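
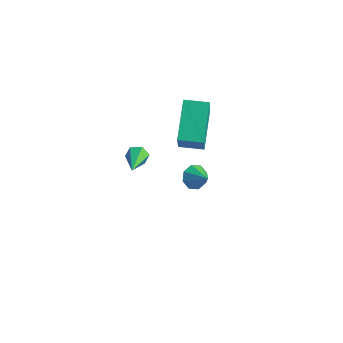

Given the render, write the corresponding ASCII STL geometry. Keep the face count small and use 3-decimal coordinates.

solid 
facet normal -0.853 -0.519 0.053
outer loop
vertex 1.29 2.417 3.822
vertex 0.668 3.28 2.247
vertex 2.154 0.874 2.635
endloop
endfacet
facet normal 0.327 -0.454 0.829
outer loop
vertex 3.152 1.48 2.573
vertex 1.29 2.417 3.822
vertex 2.154 0.874 2.635
endloop
endfacet
facet normal -0.853 -0.519 0.053
outer loop
vertex 2.154 0.874 2.635
vertex 0.668 3.28 2.247
vertex 1.532 1.736 1.06
endloop
endfacet
facet normal 0.406 -0.725 -0.557
outer loop
vertex 1.532 1.736 1.06
vertex 3.152 1.48 2.573
vertex 2.154 0.874 2.635
endloop
endfacet
facet normal -0.405 0.725 0.557
outer loop
vertex 1.29 2.417 3.822
vertex 1.666 3.886 2.185
vertex 0.668 3.28 2.247
endloop
endfacet
facet normal 0.328 -0.454 0.829
outer loop
vertex 2.288 3.024 3.76
vertex 1.29 2.417 3.822
vertex 3.152 1.48 2.573
endloop
endfacet
facet normal -0.406 0.725 0.557
outer loop
vertex 2.288 3.024 3.76
vertex 1.666 3.886 2.185
vertex 1.29 2.417 3.822
endloop
endfacet
facet normal -0.327 0.454 -0.829
outer loop
vertex 0.668 3.28 2.247
vertex 1.666 3.886 2.185
vertex 1.532 1.736 1.06
endloop
endfacet
facet normal 0.406 -0.724 -0.557
outer loop
vertex 2.53 2.343 0.998
vertex 3.152 1.48 2.573
vertex 1.532 1.736 1.06
endloop
endfacet
facet normal -0.328 0.454 -0.829
outer loop
vertex 1.532 1.736 1.06
vertex 1.666 3.886 2.185
vertex 2.53 2.343 0.998
endloop
endfacet
facet normal 0.854 0.518 -0.053
outer loop
vertex 2.53 2.343 0.998
vertex 2.288 3.024 3.76
vertex 3.152 1.48 2.573
endloop
endfacet
facet normal 0.853 0.519 -0.053
outer loop
vertex 1.666 3.886 2.185
vertex 2.288 3.024 3.76
vertex 2.53 2.343 0.998
endloop
endfacet
facet normal -0.486 0.804 -0.342
outer loop
vertex 1.228 -0.249 1.245
vertex 0.862 -0.303 1.638
vertex 1.303 -0.002 1.719
endloop
endfacet
facet normal 0.959 0.160 -0.235
outer loop
vertex 1.228 -0.249 1.245
vertex 1.303 -0.002 1.719
vertex 1.718 -1.717 2.242
endloop
endfacet
facet normal -0.486 0.804 -0.344
outer loop
vertex 1.303 -0.002 1.719
vertex 0.862 -0.303 1.638
vertex 0.937 -0.055 2.112
endloop
endfacet
facet normal 0.658 0.361 0.661
outer loop
vertex 1.303 -0.002 1.719
vertex 0.937 -0.055 2.112
vertex 1.718 -1.717 2.242
endloop
endfacet
facet normal -0.486 0.804 -0.344
outer loop
vertex 0.937 -0.055 2.112
vertex 0.862 -0.303 1.638
vertex 0.496 -0.356 2.031
endloop
endfacet
facet normal -0.177 -0.006 0.984
outer loop
vertex 0.937 -0.055 2.112
vertex 0.496 -0.356 2.031
vertex 1.718 -1.717 2.242
endloop
endfacet
facet normal -0.486 0.804 -0.344
outer loop
vertex 0.496 -0.356 2.031
vertex 0.862 -0.303 1.638
vertex 0.421 -0.604 1.557
endloop
endfacet
facet normal -0.709 -0.573 0.412
outer loop
vertex 0.496 -0.356 2.031
vertex 0.421 -0.604 1.557
vertex 1.718 -1.717 2.242
endloop
endfacet
facet normal -0.486 0.804 -0.344
outer loop
vertex 0.421 -0.604 1.557
vertex 0.862 -0.303 1.638
vertex 0.787 -0.551 1.164
endloop
endfacet
facet normal -0.408 -0.774 -0.484
outer loop
vertex 0.421 -0.604 1.557
vertex 0.787 -0.551 1.164
vertex 1.718 -1.717 2.242
endloop
endfacet
facet normal -0.487 0.803 -0.343
outer loop
vertex 0.787 -0.551 1.164
vertex 0.862 -0.303 1.638
vertex 1.228 -0.249 1.245
endloop
endfacet
facet normal 0.427 -0.406 -0.808
outer loop
vertex 0.787 -0.551 1.164
vertex 1.228 -0.249 1.245
vertex 1.718 -1.717 2.242
endloop
endfacet
facet normal -0.801 0.182 -0.570
outer loop
vertex 1.434 3.399 -3.623
vertex 1.077 3.583 -3.062
vertex 1.476 3.915 -3.517
endloop
endfacet
facet normal 0.910 0.011 -0.414
outer loop
vertex 1.434 3.399 -3.623
vertex 1.476 3.915 -3.517
vertex 1.983 3.377 -2.418
endloop
endfacet
facet normal -0.801 0.183 -0.570
outer loop
vertex 1.476 3.915 -3.517
vertex 1.077 3.583 -3.062
vertex 1.284 4.236 -3.144
endloop
endfacet
facet normal 0.807 0.584 -0.087
outer loop
vertex 1.476 3.915 -3.517
vertex 1.284 4.236 -3.144
vertex 1.983 3.377 -2.418
endloop
endfacet
facet normal -0.802 0.183 -0.569
outer loop
vertex 1.284 4.236 -3.144
vertex 1.077 3.583 -3.062
vertex 0.971 4.175 -2.723
endloop
endfacet
facet normal 0.463 0.761 0.455
outer loop
vertex 1.284 4.236 -3.144
vertex 0.971 4.175 -2.723
vertex 1.983 3.377 -2.418
endloop
endfacet
facet normal -0.802 0.182 -0.569
outer loop
vertex 0.971 4.175 -2.723
vertex 1.077 3.583 -3.062
vertex 0.72 3.767 -2.5
endloop
endfacet
facet normal 0.078 0.441 0.894
outer loop
vertex 0.971 4.175 -2.723
vertex 0.72 3.767 -2.5
vertex 1.983 3.377 -2.418
endloop
endfacet
facet normal -0.802 0.182 -0.569
outer loop
vertex 0.72 3.767 -2.5
vertex 1.077 3.583 -3.062
vertex 0.678 3.251 -2.606
endloop
endfacet
facet normal -0.122 -0.190 0.974
outer loop
vertex 0.72 3.767 -2.5
vertex 0.678 3.251 -2.606
vertex 1.983 3.377 -2.418
endloop
endfacet
facet normal -0.802 0.182 -0.569
outer loop
vertex 0.678 3.251 -2.606
vertex 1.077 3.583 -3.062
vertex 0.87 2.93 -2.979
endloop
endfacet
facet normal -0.019 -0.763 0.646
outer loop
vertex 0.678 3.251 -2.606
vertex 0.87 2.93 -2.979
vertex 1.983 3.377 -2.418
endloop
endfacet
facet normal -0.802 0.182 -0.570
outer loop
vertex 0.87 2.93 -2.979
vertex 1.077 3.583 -3.062
vertex 1.183 2.991 -3.4
endloop
endfacet
facet normal 0.325 -0.940 0.105
outer loop
vertex 0.87 2.93 -2.979
vertex 1.183 2.991 -3.4
vertex 1.983 3.377 -2.418
endloop
endfacet
facet normal -0.802 0.182 -0.570
outer loop
vertex 1.183 2.991 -3.4
vertex 1.077 3.583 -3.062
vertex 1.434 3.399 -3.623
endloop
endfacet
facet normal 0.710 -0.620 -0.335
outer loop
vertex 1.183 2.991 -3.4
vertex 1.434 3.399 -3.623
vertex 1.983 3.377 -2.418
endloop
endfacet

endsolid


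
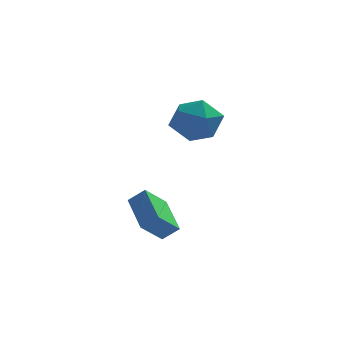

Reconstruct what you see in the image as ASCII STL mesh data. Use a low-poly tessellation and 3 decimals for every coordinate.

solid 
facet normal -0.534 -0.541 0.649
outer loop
vertex 2.019 -4.439 -3.017
vertex 1.361 -2.909 -2.283
vertex 1.385 -4.455 -3.552
endloop
endfacet
facet normal 0.362 -0.841 -0.403
outer loop
vertex 2.079 -3.751 -4.397
vertex 2.019 -4.439 -3.017
vertex 1.385 -4.455 -3.552
endloop
endfacet
facet normal -0.534 -0.541 0.649
outer loop
vertex 1.385 -4.455 -3.552
vertex 1.361 -2.909 -2.283
vertex 0.727 -2.925 -2.818
endloop
endfacet
facet normal -0.765 -0.020 -0.644
outer loop
vertex 0.727 -2.925 -2.818
vertex 2.079 -3.751 -4.397
vertex 1.385 -4.455 -3.552
endloop
endfacet
facet normal 0.765 0.020 0.644
outer loop
vertex 2.019 -4.439 -3.017
vertex 2.055 -2.205 -3.128
vertex 1.361 -2.909 -2.283
endloop
endfacet
facet normal 0.362 -0.841 -0.403
outer loop
vertex 2.713 -3.735 -3.862
vertex 2.019 -4.439 -3.017
vertex 2.079 -3.751 -4.397
endloop
endfacet
facet normal 0.765 0.020 0.644
outer loop
vertex 2.713 -3.735 -3.862
vertex 2.055 -2.205 -3.128
vertex 2.019 -4.439 -3.017
endloop
endfacet
facet normal -0.362 0.841 0.403
outer loop
vertex 1.361 -2.909 -2.283
vertex 2.055 -2.205 -3.128
vertex 0.727 -2.925 -2.818
endloop
endfacet
facet normal -0.765 -0.020 -0.644
outer loop
vertex 1.421 -2.221 -3.663
vertex 2.079 -3.751 -4.397
vertex 0.727 -2.925 -2.818
endloop
endfacet
facet normal -0.362 0.841 0.403
outer loop
vertex 0.727 -2.925 -2.818
vertex 2.055 -2.205 -3.128
vertex 1.421 -2.221 -3.663
endloop
endfacet
facet normal 0.534 0.541 -0.649
outer loop
vertex 1.421 -2.221 -3.663
vertex 2.713 -3.735 -3.862
vertex 2.079 -3.751 -4.397
endloop
endfacet
facet normal 0.534 0.541 -0.649
outer loop
vertex 2.055 -2.205 -3.128
vertex 2.713 -3.735 -3.862
vertex 1.421 -2.221 -3.663
endloop
endfacet
facet normal -0.782 -0.624 0.000
outer loop
vertex 1.812 0.747 -0.217
vertex 2.521 -0.142 -0.36
vertex 2.244 0.206 0.697
endloop
endfacet
facet normal -0.914 -0.048 0.403
outer loop
vertex 1.812 0.747 -0.217
vertex 2.244 0.206 0.697
vertex 2.179 1.35 0.687
endloop
endfacet
facet normal -0.848 0.530 -0.009
outer loop
vertex 1.812 0.747 -0.217
vertex 2.179 1.35 0.687
vertex 2.415 1.709 -0.376
endloop
endfacet
facet normal -0.675 0.313 -0.668
outer loop
vertex 1.812 0.747 -0.217
vertex 2.415 1.709 -0.376
vertex 2.627 0.787 -1.022
endloop
endfacet
facet normal -0.634 -0.399 -0.662
outer loop
vertex 1.812 0.747 -0.217
vertex 2.627 0.787 -1.022
vertex 2.521 -0.142 -0.36
endloop
endfacet
facet normal -0.413 -0.016 0.911
outer loop
vertex 2.179 1.35 0.687
vertex 2.244 0.206 0.697
vertex 3.113 0.833 1.102
endloop
endfacet
facet normal -0.200 -0.945 0.259
outer loop
vertex 2.244 0.206 0.697
vertex 2.521 -0.142 -0.36
vertex 3.325 -0.089 0.456
endloop
endfacet
facet normal 0.038 -0.583 -0.812
outer loop
vertex 2.521 -0.142 -0.36
vertex 2.627 0.787 -1.022
vertex 3.561 0.27 -0.607
endloop
endfacet
facet normal -0.028 0.569 -0.822
outer loop
vertex 2.627 0.787 -1.022
vertex 2.415 1.709 -0.376
vertex 3.496 1.414 -0.617
endloop
endfacet
facet normal -0.307 0.920 0.243
outer loop
vertex 2.415 1.709 -0.376
vertex 2.179 1.35 0.687
vertex 3.219 1.762 0.44
endloop
endfacet
facet normal 0.675 -0.313 0.668
outer loop
vertex 3.928 0.873 0.297
vertex 3.113 0.833 1.102
vertex 3.325 -0.089 0.456
endloop
endfacet
facet normal 0.848 -0.530 0.009
outer loop
vertex 3.928 0.873 0.297
vertex 3.325 -0.089 0.456
vertex 3.561 0.27 -0.607
endloop
endfacet
facet normal 0.914 0.048 -0.403
outer loop
vertex 3.928 0.873 0.297
vertex 3.561 0.27 -0.607
vertex 3.496 1.414 -0.617
endloop
endfacet
facet normal 0.782 0.624 -0.000
outer loop
vertex 3.928 0.873 0.297
vertex 3.496 1.414 -0.617
vertex 3.219 1.762 0.44
endloop
endfacet
facet normal 0.634 0.399 0.662
outer loop
vertex 3.928 0.873 0.297
vertex 3.219 1.762 0.44
vertex 3.113 0.833 1.102
endloop
endfacet
facet normal 0.028 -0.569 0.822
outer loop
vertex 3.325 -0.089 0.456
vertex 3.113 0.833 1.102
vertex 2.244 0.206 0.697
endloop
endfacet
facet normal 0.307 -0.920 -0.243
outer loop
vertex 3.561 0.27 -0.607
vertex 3.325 -0.089 0.456
vertex 2.521 -0.142 -0.36
endloop
endfacet
facet normal 0.413 0.016 -0.911
outer loop
vertex 3.496 1.414 -0.617
vertex 3.561 0.27 -0.607
vertex 2.627 0.787 -1.022
endloop
endfacet
facet normal 0.200 0.945 -0.259
outer loop
vertex 3.219 1.762 0.44
vertex 3.496 1.414 -0.617
vertex 2.415 1.709 -0.376
endloop
endfacet
facet normal -0.038 0.583 0.812
outer loop
vertex 3.113 0.833 1.102
vertex 3.219 1.762 0.44
vertex 2.179 1.35 0.687
endloop
endfacet

endsolid


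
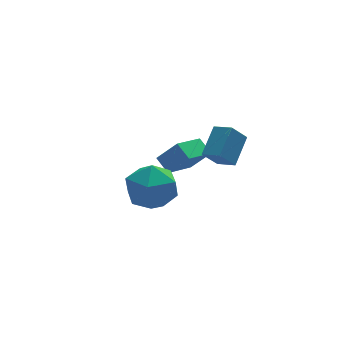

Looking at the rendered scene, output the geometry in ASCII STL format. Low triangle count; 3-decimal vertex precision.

solid 
facet normal -0.511 0.790 -0.339
outer loop
vertex -0.865 0.447 0.313
vertex -0.105 1.259 1.06
vertex -0.239 0.536 -0.422
endloop
endfacet
facet normal -0.567 -0.607 -0.557
outer loop
vertex 0.185 -0.119 -0.14
vertex -0.865 0.447 0.313
vertex -0.239 0.536 -0.422
endloop
endfacet
facet normal -0.511 0.790 -0.339
outer loop
vertex -0.239 0.536 -0.422
vertex -0.105 1.259 1.06
vertex 0.522 1.349 0.325
endloop
endfacet
facet normal 0.646 0.092 -0.758
outer loop
vertex 0.522 1.349 0.325
vertex 0.185 -0.119 -0.14
vertex -0.239 0.536 -0.422
endloop
endfacet
facet normal -0.646 -0.092 0.758
outer loop
vertex -0.865 0.447 0.313
vertex 0.319 0.604 1.342
vertex -0.105 1.259 1.06
endloop
endfacet
facet normal -0.567 -0.606 -0.558
outer loop
vertex -0.442 -0.209 0.595
vertex -0.865 0.447 0.313
vertex 0.185 -0.119 -0.14
endloop
endfacet
facet normal -0.646 -0.091 0.758
outer loop
vertex -0.442 -0.209 0.595
vertex 0.319 0.604 1.342
vertex -0.865 0.447 0.313
endloop
endfacet
facet normal 0.567 0.607 0.558
outer loop
vertex -0.105 1.259 1.06
vertex 0.319 0.604 1.342
vertex 0.522 1.349 0.325
endloop
endfacet
facet normal 0.647 0.091 -0.757
outer loop
vertex 0.945 0.693 0.607
vertex 0.185 -0.119 -0.14
vertex 0.522 1.349 0.325
endloop
endfacet
facet normal 0.568 0.606 0.557
outer loop
vertex 0.522 1.349 0.325
vertex 0.319 0.604 1.342
vertex 0.945 0.693 0.607
endloop
endfacet
facet normal 0.511 -0.790 0.339
outer loop
vertex 0.945 0.693 0.607
vertex -0.442 -0.209 0.595
vertex 0.185 -0.119 -0.14
endloop
endfacet
facet normal 0.511 -0.790 0.339
outer loop
vertex 0.319 0.604 1.342
vertex -0.442 -0.209 0.595
vertex 0.945 0.693 0.607
endloop
endfacet
facet normal -0.350 0.573 0.741
outer loop
vertex -3.249 0.179 0.387
vertex -4.026 -0.536 0.573
vertex -3.087 -0.621 1.082
endloop
endfacet
facet normal 0.354 0.653 0.669
outer loop
vertex -3.249 0.179 0.387
vertex -3.087 -0.621 1.082
vertex -2.311 -0.34 0.397
endloop
endfacet
facet normal 0.484 0.875 0.003
outer loop
vertex -3.249 0.179 0.387
vertex -2.311 -0.34 0.397
vertex -2.771 -0.082 -0.537
endloop
endfacet
facet normal -0.141 0.931 -0.336
outer loop
vertex -3.249 0.179 0.387
vertex -2.771 -0.082 -0.537
vertex -3.831 -0.203 -0.428
endloop
endfacet
facet normal -0.657 0.745 0.120
outer loop
vertex -3.249 0.179 0.387
vertex -3.831 -0.203 -0.428
vertex -4.026 -0.536 0.573
endloop
endfacet
facet normal 0.659 0.013 0.752
outer loop
vertex -2.311 -0.34 0.397
vertex -3.087 -0.621 1.082
vertex -2.509 -1.377 0.588
endloop
endfacet
facet normal -0.481 -0.117 0.869
outer loop
vertex -3.087 -0.621 1.082
vertex -4.026 -0.536 0.573
vertex -3.569 -1.498 0.697
endloop
endfacet
facet normal -0.977 0.161 -0.137
outer loop
vertex -4.026 -0.536 0.573
vertex -3.831 -0.203 -0.428
vertex -4.029 -1.24 -0.237
endloop
endfacet
facet normal -0.143 0.463 -0.875
outer loop
vertex -3.831 -0.203 -0.428
vertex -2.771 -0.082 -0.537
vertex -3.253 -0.959 -0.922
endloop
endfacet
facet normal 0.870 0.371 -0.326
outer loop
vertex -2.771 -0.082 -0.537
vertex -2.311 -0.34 0.397
vertex -2.314 -1.044 -0.413
endloop
endfacet
facet normal 0.141 -0.931 0.336
outer loop
vertex -3.091 -1.759 -0.227
vertex -2.509 -1.377 0.588
vertex -3.569 -1.498 0.697
endloop
endfacet
facet normal -0.484 -0.875 -0.003
outer loop
vertex -3.091 -1.759 -0.227
vertex -3.569 -1.498 0.697
vertex -4.029 -1.24 -0.237
endloop
endfacet
facet normal -0.354 -0.653 -0.669
outer loop
vertex -3.091 -1.759 -0.227
vertex -4.029 -1.24 -0.237
vertex -3.253 -0.959 -0.922
endloop
endfacet
facet normal 0.350 -0.573 -0.741
outer loop
vertex -3.091 -1.759 -0.227
vertex -3.253 -0.959 -0.922
vertex -2.314 -1.044 -0.413
endloop
endfacet
facet normal 0.657 -0.745 -0.120
outer loop
vertex -3.091 -1.759 -0.227
vertex -2.314 -1.044 -0.413
vertex -2.509 -1.377 0.588
endloop
endfacet
facet normal 0.143 -0.463 0.875
outer loop
vertex -3.569 -1.498 0.697
vertex -2.509 -1.377 0.588
vertex -3.087 -0.621 1.082
endloop
endfacet
facet normal -0.870 -0.371 0.326
outer loop
vertex -4.029 -1.24 -0.237
vertex -3.569 -1.498 0.697
vertex -4.026 -0.536 0.573
endloop
endfacet
facet normal -0.659 -0.013 -0.752
outer loop
vertex -3.253 -0.959 -0.922
vertex -4.029 -1.24 -0.237
vertex -3.831 -0.203 -0.428
endloop
endfacet
facet normal 0.481 0.117 -0.869
outer loop
vertex -2.314 -1.044 -0.413
vertex -3.253 -0.959 -0.922
vertex -2.771 -0.082 -0.537
endloop
endfacet
facet normal 0.977 -0.161 0.137
outer loop
vertex -2.509 -1.377 0.588
vertex -2.314 -1.044 -0.413
vertex -2.311 -0.34 0.397
endloop
endfacet
facet normal -0.777 -0.514 0.365
outer loop
vertex -0.612 2.416 -1.391
vertex -0.833 3.061 -0.953
vertex -1.288 2.798 -2.293
endloop
endfacet
facet normal 0.272 -0.796 -0.541
outer loop
vertex -0.107 3.579 -2.847
vertex -0.612 2.416 -1.391
vertex -1.288 2.798 -2.293
endloop
endfacet
facet normal -0.776 -0.514 0.365
outer loop
vertex -1.288 2.798 -2.293
vertex -0.833 3.061 -0.953
vertex -1.509 3.442 -1.855
endloop
endfacet
facet normal -0.568 0.321 -0.758
outer loop
vertex -1.509 3.442 -1.855
vertex -0.107 3.579 -2.847
vertex -1.288 2.798 -2.293
endloop
endfacet
facet normal 0.568 -0.320 0.758
outer loop
vertex -0.612 2.416 -1.391
vertex 0.348 3.842 -1.507
vertex -0.833 3.061 -0.953
endloop
endfacet
facet normal 0.273 -0.796 -0.541
outer loop
vertex 0.569 3.198 -1.945
vertex -0.612 2.416 -1.391
vertex -0.107 3.579 -2.847
endloop
endfacet
facet normal 0.568 -0.321 0.758
outer loop
vertex 0.569 3.198 -1.945
vertex 0.348 3.842 -1.507
vertex -0.612 2.416 -1.391
endloop
endfacet
facet normal -0.273 0.796 0.541
outer loop
vertex -0.833 3.061 -0.953
vertex 0.348 3.842 -1.507
vertex -1.509 3.442 -1.855
endloop
endfacet
facet normal -0.568 0.320 -0.758
outer loop
vertex -0.328 4.224 -2.409
vertex -0.107 3.579 -2.847
vertex -1.509 3.442 -1.855
endloop
endfacet
facet normal -0.273 0.795 0.541
outer loop
vertex -1.509 3.442 -1.855
vertex 0.348 3.842 -1.507
vertex -0.328 4.224 -2.409
endloop
endfacet
facet normal 0.776 0.514 -0.365
outer loop
vertex -0.328 4.224 -2.409
vertex 0.569 3.198 -1.945
vertex -0.107 3.579 -2.847
endloop
endfacet
facet normal 0.777 0.514 -0.364
outer loop
vertex 0.348 3.842 -1.507
vertex 0.569 3.198 -1.945
vertex -0.328 4.224 -2.409
endloop
endfacet

endsolid


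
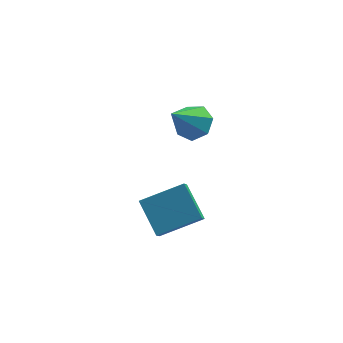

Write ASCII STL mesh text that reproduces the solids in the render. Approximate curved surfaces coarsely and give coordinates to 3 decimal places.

solid 
facet normal -0.914 -0.159 -0.374
outer loop
vertex -5.229 -2.382 -2.378
vertex -5.077 -1.855 -2.974
vertex -4.563 -3.755 -3.423
endloop
endfacet
facet normal -0.188 -0.651 0.736
outer loop
vertex -2.663 -3.425 -2.646
vertex -5.229 -2.382 -2.378
vertex -4.563 -3.755 -3.423
endloop
endfacet
facet normal -0.914 -0.159 -0.374
outer loop
vertex -4.563 -3.755 -3.423
vertex -5.077 -1.855 -2.974
vertex -4.411 -3.228 -4.019
endloop
endfacet
facet normal 0.360 -0.743 -0.565
outer loop
vertex -4.411 -3.228 -4.019
vertex -2.663 -3.425 -2.646
vertex -4.563 -3.755 -3.423
endloop
endfacet
facet normal -0.360 0.743 0.565
outer loop
vertex -5.229 -2.382 -2.378
vertex -3.177 -1.525 -2.197
vertex -5.077 -1.855 -2.974
endloop
endfacet
facet normal -0.188 -0.651 0.736
outer loop
vertex -3.329 -2.052 -1.601
vertex -5.229 -2.382 -2.378
vertex -2.663 -3.425 -2.646
endloop
endfacet
facet normal -0.360 0.743 0.565
outer loop
vertex -3.329 -2.052 -1.601
vertex -3.177 -1.525 -2.197
vertex -5.229 -2.382 -2.378
endloop
endfacet
facet normal 0.188 0.651 -0.736
outer loop
vertex -5.077 -1.855 -2.974
vertex -3.177 -1.525 -2.197
vertex -4.411 -3.228 -4.019
endloop
endfacet
facet normal 0.360 -0.743 -0.565
outer loop
vertex -2.511 -2.898 -3.242
vertex -2.663 -3.425 -2.646
vertex -4.411 -3.228 -4.019
endloop
endfacet
facet normal 0.188 0.651 -0.736
outer loop
vertex -4.411 -3.228 -4.019
vertex -3.177 -1.525 -2.197
vertex -2.511 -2.898 -3.242
endloop
endfacet
facet normal 0.914 0.159 0.374
outer loop
vertex -2.511 -2.898 -3.242
vertex -3.329 -2.052 -1.601
vertex -2.663 -3.425 -2.646
endloop
endfacet
facet normal 0.914 0.159 0.374
outer loop
vertex -3.177 -1.525 -2.197
vertex -3.329 -2.052 -1.601
vertex -2.511 -2.898 -3.242
endloop
endfacet
facet normal 0.496 0.452 -0.741
outer loop
vertex -2.419 -0.443 2.071
vertex -2.866 -0.95 1.463
vertex -3.097 -0.139 1.803
endloop
endfacet
facet normal -0.067 0.572 0.818
outer loop
vertex -2.419 -0.443 2.071
vertex -3.097 -0.139 1.803
vertex -3.854 -1.85 2.937
endloop
endfacet
facet normal 0.497 0.452 -0.741
outer loop
vertex -3.097 -0.139 1.803
vertex -2.866 -0.95 1.463
vertex -3.601 -0.446 1.278
endloop
endfacet
facet normal -0.733 0.570 0.371
outer loop
vertex -3.097 -0.139 1.803
vertex -3.601 -0.446 1.278
vertex -3.854 -1.85 2.937
endloop
endfacet
facet normal 0.497 0.452 -0.741
outer loop
vertex -3.601 -0.446 1.278
vertex -2.866 -0.95 1.463
vertex -3.551 -1.133 0.892
endloop
endfacet
facet normal -0.990 0.009 -0.144
outer loop
vertex -3.601 -0.446 1.278
vertex -3.551 -1.133 0.892
vertex -3.854 -1.85 2.937
endloop
endfacet
facet normal 0.497 0.452 -0.741
outer loop
vertex -3.551 -1.133 0.892
vertex -2.866 -0.95 1.463
vertex -2.986 -1.682 0.936
endloop
endfacet
facet normal -0.643 -0.688 -0.337
outer loop
vertex -3.551 -1.133 0.892
vertex -2.986 -1.682 0.936
vertex -3.854 -1.85 2.937
endloop
endfacet
facet normal 0.496 0.452 -0.741
outer loop
vertex -2.986 -1.682 0.936
vertex -2.866 -0.95 1.463
vertex -2.33 -1.681 1.376
endloop
endfacet
facet normal 0.045 -0.997 -0.064
outer loop
vertex -2.986 -1.682 0.936
vertex -2.33 -1.681 1.376
vertex -3.854 -1.85 2.937
endloop
endfacet
facet normal 0.496 0.452 -0.741
outer loop
vertex -2.33 -1.681 1.376
vertex -2.866 -0.95 1.463
vertex -2.078 -1.129 1.881
endloop
endfacet
facet normal 0.557 -0.684 0.470
outer loop
vertex -2.33 -1.681 1.376
vertex -2.078 -1.129 1.881
vertex -3.854 -1.85 2.937
endloop
endfacet
facet normal 0.496 0.452 -0.741
outer loop
vertex -2.078 -1.129 1.881
vertex -2.866 -0.95 1.463
vertex -2.419 -0.443 2.071
endloop
endfacet
facet normal 0.507 0.013 0.862
outer loop
vertex -2.078 -1.129 1.881
vertex -2.419 -0.443 2.071
vertex -3.854 -1.85 2.937
endloop
endfacet

endsolid


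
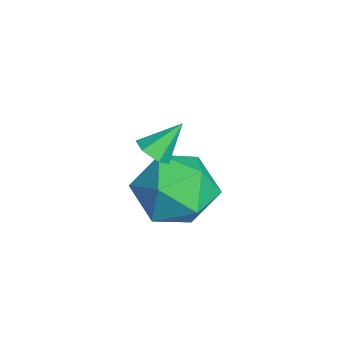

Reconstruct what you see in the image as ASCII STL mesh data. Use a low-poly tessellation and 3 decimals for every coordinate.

solid 
facet normal 0.208 -0.655 -0.726
outer loop
vertex 3.599 -0.952 2.176
vertex 3.306 -0.687 1.853
vertex 3.803 -0.577 1.896
endloop
endfacet
facet normal 0.755 0.076 0.652
outer loop
vertex 3.599 -0.952 2.176
vertex 3.803 -0.577 1.896
vertex 3.074 0.047 2.667
endloop
endfacet
facet normal 0.208 -0.655 -0.726
outer loop
vertex 3.803 -0.577 1.896
vertex 3.306 -0.687 1.853
vertex 3.51 -0.312 1.573
endloop
endfacet
facet normal 0.660 0.751 0.017
outer loop
vertex 3.803 -0.577 1.896
vertex 3.51 -0.312 1.573
vertex 3.074 0.047 2.667
endloop
endfacet
facet normal 0.208 -0.655 -0.726
outer loop
vertex 3.51 -0.312 1.573
vertex 3.306 -0.687 1.853
vertex 3.014 -0.422 1.53
endloop
endfacet
facet normal -0.171 0.914 -0.368
outer loop
vertex 3.51 -0.312 1.573
vertex 3.014 -0.422 1.53
vertex 3.074 0.047 2.667
endloop
endfacet
facet normal 0.207 -0.656 -0.726
outer loop
vertex 3.014 -0.422 1.53
vertex 3.306 -0.687 1.853
vertex 2.81 -0.796 1.81
endloop
endfacet
facet normal -0.906 0.405 -0.119
outer loop
vertex 3.014 -0.422 1.53
vertex 2.81 -0.796 1.81
vertex 3.074 0.047 2.667
endloop
endfacet
facet normal 0.207 -0.655 -0.727
outer loop
vertex 2.81 -0.796 1.81
vertex 3.306 -0.687 1.853
vertex 3.103 -1.062 2.133
endloop
endfacet
facet normal -0.813 -0.270 0.516
outer loop
vertex 2.81 -0.796 1.81
vertex 3.103 -1.062 2.133
vertex 3.074 0.047 2.667
endloop
endfacet
facet normal 0.208 -0.655 -0.726
outer loop
vertex 3.103 -1.062 2.133
vertex 3.306 -0.687 1.853
vertex 3.599 -0.952 2.176
endloop
endfacet
facet normal 0.018 -0.433 0.901
outer loop
vertex 3.103 -1.062 2.133
vertex 3.599 -0.952 2.176
vertex 3.074 0.047 2.667
endloop
endfacet
facet normal -0.810 -0.061 0.584
outer loop
vertex 1.559 0.58 0.151
vertex 1.299 -0.502 -0.322
vertex 2.001 -0.424 0.66
endloop
endfacet
facet normal -0.297 0.324 0.898
outer loop
vertex 1.559 0.58 0.151
vertex 2.001 -0.424 0.66
vertex 2.704 0.553 0.54
endloop
endfacet
facet normal -0.139 0.872 0.469
outer loop
vertex 1.559 0.58 0.151
vertex 2.704 0.553 0.54
vertex 2.437 1.078 -0.516
endloop
endfacet
facet normal -0.553 0.826 -0.111
outer loop
vertex 1.559 0.58 0.151
vertex 2.437 1.078 -0.516
vertex 1.569 0.426 -1.048
endloop
endfacet
facet normal -0.967 0.250 -0.040
outer loop
vertex 1.559 0.58 0.151
vertex 1.569 0.426 -1.048
vertex 1.299 -0.502 -0.322
endloop
endfacet
facet normal 0.283 -0.086 0.955
outer loop
vertex 2.704 0.553 0.54
vertex 2.001 -0.424 0.66
vertex 3.151 -0.546 0.308
endloop
endfacet
facet normal -0.546 -0.709 0.447
outer loop
vertex 2.001 -0.424 0.66
vertex 1.299 -0.502 -0.322
vertex 2.283 -1.198 -0.224
endloop
endfacet
facet normal -0.801 -0.207 -0.562
outer loop
vertex 1.299 -0.502 -0.322
vertex 1.569 0.426 -1.048
vertex 2.016 -0.673 -1.28
endloop
endfacet
facet normal -0.130 0.725 -0.676
outer loop
vertex 1.569 0.426 -1.048
vertex 2.437 1.078 -0.516
vertex 2.719 0.304 -1.4
endloop
endfacet
facet normal 0.540 0.800 0.261
outer loop
vertex 2.437 1.078 -0.516
vertex 2.704 0.553 0.54
vertex 3.421 0.382 -0.418
endloop
endfacet
facet normal 0.553 -0.826 0.111
outer loop
vertex 3.161 -0.7 -0.891
vertex 3.151 -0.546 0.308
vertex 2.283 -1.198 -0.224
endloop
endfacet
facet normal 0.139 -0.872 -0.469
outer loop
vertex 3.161 -0.7 -0.891
vertex 2.283 -1.198 -0.224
vertex 2.016 -0.673 -1.28
endloop
endfacet
facet normal 0.297 -0.324 -0.898
outer loop
vertex 3.161 -0.7 -0.891
vertex 2.016 -0.673 -1.28
vertex 2.719 0.304 -1.4
endloop
endfacet
facet normal 0.810 0.061 -0.584
outer loop
vertex 3.161 -0.7 -0.891
vertex 2.719 0.304 -1.4
vertex 3.421 0.382 -0.418
endloop
endfacet
facet normal 0.967 -0.250 0.040
outer loop
vertex 3.161 -0.7 -0.891
vertex 3.421 0.382 -0.418
vertex 3.151 -0.546 0.308
endloop
endfacet
facet normal 0.130 -0.725 0.676
outer loop
vertex 2.283 -1.198 -0.224
vertex 3.151 -0.546 0.308
vertex 2.001 -0.424 0.66
endloop
endfacet
facet normal -0.540 -0.800 -0.261
outer loop
vertex 2.016 -0.673 -1.28
vertex 2.283 -1.198 -0.224
vertex 1.299 -0.502 -0.322
endloop
endfacet
facet normal -0.283 0.086 -0.955
outer loop
vertex 2.719 0.304 -1.4
vertex 2.016 -0.673 -1.28
vertex 1.569 0.426 -1.048
endloop
endfacet
facet normal 0.546 0.709 -0.447
outer loop
vertex 3.421 0.382 -0.418
vertex 2.719 0.304 -1.4
vertex 2.437 1.078 -0.516
endloop
endfacet
facet normal 0.801 0.207 0.562
outer loop
vertex 3.151 -0.546 0.308
vertex 3.421 0.382 -0.418
vertex 2.704 0.553 0.54
endloop
endfacet

endsolid


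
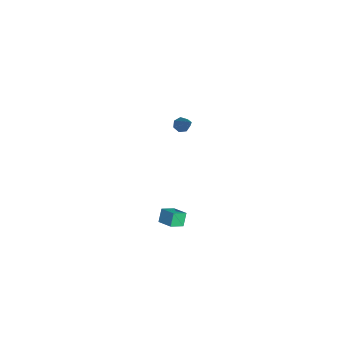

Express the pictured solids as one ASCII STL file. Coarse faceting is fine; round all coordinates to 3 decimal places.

solid 
facet normal -0.703 -0.045 -0.710
outer loop
vertex -4.324 1.893 -2.949
vertex -4.649 1.711 -2.616
vertex -4.559 2.188 -2.735
endloop
endfacet
facet normal 0.596 0.725 -0.346
outer loop
vertex -4.324 1.893 -2.949
vertex -4.559 2.188 -2.735
vertex -3.151 1.809 -1.104
endloop
endfacet
facet normal -0.703 -0.044 -0.710
outer loop
vertex -4.559 2.188 -2.735
vertex -4.649 1.711 -2.616
vertex -4.862 2.124 -2.431
endloop
endfacet
facet normal 0.011 0.976 0.217
outer loop
vertex -4.559 2.188 -2.735
vertex -4.862 2.124 -2.431
vertex -3.151 1.809 -1.104
endloop
endfacet
facet normal -0.704 -0.045 -0.709
outer loop
vertex -4.862 2.124 -2.431
vertex -4.649 1.711 -2.616
vertex -5.004 1.749 -2.266
endloop
endfacet
facet normal -0.472 0.499 0.727
outer loop
vertex -4.862 2.124 -2.431
vertex -5.004 1.749 -2.266
vertex -3.151 1.809 -1.104
endloop
endfacet
facet normal -0.704 -0.046 -0.709
outer loop
vertex -5.004 1.749 -2.266
vertex -4.649 1.711 -2.616
vertex -4.879 1.345 -2.364
endloop
endfacet
facet normal -0.490 -0.346 0.800
outer loop
vertex -5.004 1.749 -2.266
vertex -4.879 1.345 -2.364
vertex -3.151 1.809 -1.104
endloop
endfacet
facet normal -0.703 -0.047 -0.709
outer loop
vertex -4.879 1.345 -2.364
vertex -4.649 1.711 -2.616
vertex -4.581 1.217 -2.651
endloop
endfacet
facet normal -0.030 -0.924 0.381
outer loop
vertex -4.879 1.345 -2.364
vertex -4.581 1.217 -2.651
vertex -3.151 1.809 -1.104
endloop
endfacet
facet normal -0.703 -0.047 -0.709
outer loop
vertex -4.581 1.217 -2.651
vertex -4.649 1.711 -2.616
vertex -4.334 1.461 -2.912
endloop
endfacet
facet normal 0.562 -0.799 -0.214
outer loop
vertex -4.581 1.217 -2.651
vertex -4.334 1.461 -2.912
vertex -3.151 1.809 -1.104
endloop
endfacet
facet normal -0.703 -0.045 -0.710
outer loop
vertex -4.334 1.461 -2.912
vertex -4.649 1.711 -2.616
vertex -4.324 1.893 -2.949
endloop
endfacet
facet normal 0.841 -0.065 -0.537
outer loop
vertex -4.334 1.461 -2.912
vertex -4.324 1.893 -2.949
vertex -3.151 1.809 -1.104
endloop
endfacet
facet normal -0.443 0.333 0.832
outer loop
vertex 3.498 -1.226 -1.943
vertex 3.265 -0.478 -2.366
vertex 2.692 -1.629 -2.211
endloop
endfacet
facet normal 0.262 -0.840 0.475
outer loop
vertex 3.055 -1.902 -2.894
vertex 3.498 -1.226 -1.943
vertex 2.692 -1.629 -2.211
endloop
endfacet
facet normal -0.443 0.333 0.832
outer loop
vertex 2.692 -1.629 -2.211
vertex 3.265 -0.478 -2.366
vertex 2.459 -0.881 -2.634
endloop
endfacet
facet normal -0.858 -0.428 -0.285
outer loop
vertex 2.459 -0.881 -2.634
vertex 3.055 -1.902 -2.894
vertex 2.692 -1.629 -2.211
endloop
endfacet
facet normal 0.858 0.428 0.285
outer loop
vertex 3.498 -1.226 -1.943
vertex 3.628 -0.751 -3.049
vertex 3.265 -0.478 -2.366
endloop
endfacet
facet normal 0.262 -0.840 0.475
outer loop
vertex 3.861 -1.499 -2.626
vertex 3.498 -1.226 -1.943
vertex 3.055 -1.902 -2.894
endloop
endfacet
facet normal 0.858 0.428 0.285
outer loop
vertex 3.861 -1.499 -2.626
vertex 3.628 -0.751 -3.049
vertex 3.498 -1.226 -1.943
endloop
endfacet
facet normal -0.262 0.840 -0.475
outer loop
vertex 3.265 -0.478 -2.366
vertex 3.628 -0.751 -3.049
vertex 2.459 -0.881 -2.634
endloop
endfacet
facet normal -0.858 -0.428 -0.285
outer loop
vertex 2.822 -1.154 -3.317
vertex 3.055 -1.902 -2.894
vertex 2.459 -0.881 -2.634
endloop
endfacet
facet normal -0.262 0.840 -0.475
outer loop
vertex 2.459 -0.881 -2.634
vertex 3.628 -0.751 -3.049
vertex 2.822 -1.154 -3.317
endloop
endfacet
facet normal 0.443 -0.333 -0.832
outer loop
vertex 2.822 -1.154 -3.317
vertex 3.861 -1.499 -2.626
vertex 3.055 -1.902 -2.894
endloop
endfacet
facet normal 0.443 -0.333 -0.832
outer loop
vertex 3.628 -0.751 -3.049
vertex 3.861 -1.499 -2.626
vertex 2.822 -1.154 -3.317
endloop
endfacet

endsolid


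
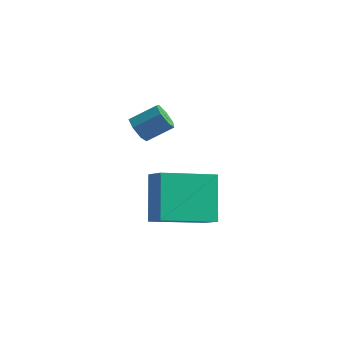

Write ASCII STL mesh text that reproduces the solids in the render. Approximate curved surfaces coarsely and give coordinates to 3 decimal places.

solid 
facet normal -0.639 -0.719 0.273
outer loop
vertex 3.284 -3.49 -2.344
vertex 2.708 -2.442 -0.933
vertex 2.623 -3.112 -2.895
endloop
endfacet
facet normal 0.312 -0.566 -0.763
outer loop
vertex 3.912 -1.658 -3.447
vertex 3.284 -3.49 -2.344
vertex 2.623 -3.112 -2.895
endloop
endfacet
facet normal -0.638 -0.720 0.273
outer loop
vertex 2.623 -3.112 -2.895
vertex 2.708 -2.442 -0.933
vertex 2.046 -2.064 -1.483
endloop
endfacet
facet normal -0.704 0.402 -0.586
outer loop
vertex 2.046 -2.064 -1.483
vertex 3.912 -1.658 -3.447
vertex 2.623 -3.112 -2.895
endloop
endfacet
facet normal 0.704 -0.402 0.586
outer loop
vertex 3.284 -3.49 -2.344
vertex 3.997 -0.988 -1.485
vertex 2.708 -2.442 -0.933
endloop
endfacet
facet normal 0.311 -0.566 -0.763
outer loop
vertex 4.574 -2.036 -2.897
vertex 3.284 -3.49 -2.344
vertex 3.912 -1.658 -3.447
endloop
endfacet
facet normal 0.704 -0.402 0.586
outer loop
vertex 4.574 -2.036 -2.897
vertex 3.997 -0.988 -1.485
vertex 3.284 -3.49 -2.344
endloop
endfacet
facet normal -0.311 0.566 0.764
outer loop
vertex 2.708 -2.442 -0.933
vertex 3.997 -0.988 -1.485
vertex 2.046 -2.064 -1.483
endloop
endfacet
facet normal -0.704 0.402 -0.586
outer loop
vertex 3.336 -0.61 -2.036
vertex 3.912 -1.658 -3.447
vertex 2.046 -2.064 -1.483
endloop
endfacet
facet normal -0.312 0.567 0.763
outer loop
vertex 2.046 -2.064 -1.483
vertex 3.997 -0.988 -1.485
vertex 3.336 -0.61 -2.036
endloop
endfacet
facet normal 0.638 0.719 -0.274
outer loop
vertex 3.336 -0.61 -2.036
vertex 4.574 -2.036 -2.897
vertex 3.912 -1.658 -3.447
endloop
endfacet
facet normal 0.639 0.719 -0.273
outer loop
vertex 3.997 -0.988 -1.485
vertex 4.574 -2.036 -2.897
vertex 3.336 -0.61 -2.036
endloop
endfacet
facet normal -0.665 -0.530 -0.526
outer loop
vertex 2.266 -2.91 0.872
vertex 1.924 -2.506 0.897
vertex 2.293 -2.604 0.529
endloop
endfacet
facet normal 0.744 -0.526 -0.411
outer loop
vertex 2.266 -2.91 0.872
vertex 2.293 -2.604 0.529
vertex 2.958 -2.358 1.418
endloop
endfacet
facet normal 0.745 -0.526 -0.412
outer loop
vertex 2.958 -2.358 1.418
vertex 2.293 -2.604 0.529
vertex 2.985 -2.052 1.076
endloop
endfacet
facet normal 0.665 0.530 0.527
outer loop
vertex 2.958 -2.358 1.418
vertex 2.985 -2.052 1.076
vertex 2.616 -1.954 1.443
endloop
endfacet
facet normal -0.665 -0.532 -0.525
outer loop
vertex 2.293 -2.604 0.529
vertex 1.924 -2.506 0.897
vertex 2.042 -2.225 0.463
endloop
endfacet
facet normal 0.510 0.192 -0.839
outer loop
vertex 2.293 -2.604 0.529
vertex 2.042 -2.225 0.463
vertex 2.985 -2.052 1.076
endloop
endfacet
facet normal 0.510 0.192 -0.839
outer loop
vertex 2.985 -2.052 1.076
vertex 2.042 -2.225 0.463
vertex 2.734 -1.673 1.01
endloop
endfacet
facet normal 0.664 0.531 0.526
outer loop
vertex 2.985 -2.052 1.076
vertex 2.734 -1.673 1.01
vertex 2.616 -1.954 1.443
endloop
endfacet
facet normal -0.665 -0.531 -0.525
outer loop
vertex 2.042 -2.225 0.463
vertex 1.924 -2.506 0.897
vertex 1.702 -2.057 0.724
endloop
endfacet
facet normal -0.109 0.765 -0.634
outer loop
vertex 2.042 -2.225 0.463
vertex 1.702 -2.057 0.724
vertex 2.734 -1.673 1.01
endloop
endfacet
facet normal -0.108 0.764 -0.636
outer loop
vertex 2.734 -1.673 1.01
vertex 1.702 -2.057 0.724
vertex 2.394 -1.505 1.27
endloop
endfacet
facet normal 0.664 0.531 0.526
outer loop
vertex 2.734 -1.673 1.01
vertex 2.394 -1.505 1.27
vertex 2.616 -1.954 1.443
endloop
endfacet
facet normal -0.666 -0.531 -0.524
outer loop
vertex 1.702 -2.057 0.724
vertex 1.924 -2.506 0.897
vertex 1.53 -2.227 1.115
endloop
endfacet
facet normal -0.646 0.762 0.047
outer loop
vertex 1.702 -2.057 0.724
vertex 1.53 -2.227 1.115
vertex 2.394 -1.505 1.27
endloop
endfacet
facet normal -0.645 0.762 0.046
outer loop
vertex 2.394 -1.505 1.27
vertex 1.53 -2.227 1.115
vertex 2.221 -1.675 1.661
endloop
endfacet
facet normal 0.665 0.531 0.525
outer loop
vertex 2.394 -1.505 1.27
vertex 2.221 -1.675 1.661
vertex 2.616 -1.954 1.443
endloop
endfacet
facet normal -0.666 -0.529 -0.526
outer loop
vertex 1.53 -2.227 1.115
vertex 1.924 -2.506 0.897
vertex 1.654 -2.608 1.341
endloop
endfacet
facet normal -0.696 0.185 0.694
outer loop
vertex 1.53 -2.227 1.115
vertex 1.654 -2.608 1.341
vertex 2.221 -1.675 1.661
endloop
endfacet
facet normal -0.696 0.185 0.694
outer loop
vertex 2.221 -1.675 1.661
vertex 1.654 -2.608 1.341
vertex 2.346 -2.055 1.888
endloop
endfacet
facet normal 0.665 0.532 0.524
outer loop
vertex 2.221 -1.675 1.661
vertex 2.346 -2.055 1.888
vertex 2.616 -1.954 1.443
endloop
endfacet
facet normal -0.664 -0.531 -0.526
outer loop
vertex 1.654 -2.608 1.341
vertex 1.924 -2.506 0.897
vertex 1.982 -2.911 1.233
endloop
endfacet
facet normal -0.222 -0.531 0.818
outer loop
vertex 1.654 -2.608 1.341
vertex 1.982 -2.911 1.233
vertex 2.346 -2.055 1.888
endloop
endfacet
facet normal -0.223 -0.531 0.818
outer loop
vertex 2.346 -2.055 1.888
vertex 1.982 -2.911 1.233
vertex 2.674 -2.359 1.78
endloop
endfacet
facet normal 0.665 0.532 0.524
outer loop
vertex 2.346 -2.055 1.888
vertex 2.674 -2.359 1.78
vertex 2.616 -1.954 1.443
endloop
endfacet
facet normal -0.665 -0.531 -0.525
outer loop
vertex 1.982 -2.911 1.233
vertex 1.924 -2.506 0.897
vertex 2.266 -2.91 0.872
endloop
endfacet
facet normal 0.418 -0.848 0.327
outer loop
vertex 1.982 -2.911 1.233
vertex 2.266 -2.91 0.872
vertex 2.674 -2.359 1.78
endloop
endfacet
facet normal 0.419 -0.848 0.326
outer loop
vertex 2.674 -2.359 1.78
vertex 2.266 -2.91 0.872
vertex 2.958 -2.358 1.418
endloop
endfacet
facet normal 0.666 0.531 0.524
outer loop
vertex 2.674 -2.359 1.78
vertex 2.958 -2.358 1.418
vertex 2.616 -1.954 1.443
endloop
endfacet

endsolid


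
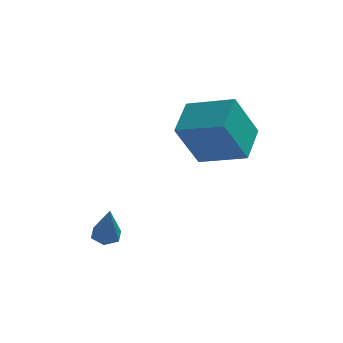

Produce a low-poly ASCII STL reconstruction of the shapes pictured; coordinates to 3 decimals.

solid 
facet normal -0.915 0.295 -0.275
outer loop
vertex 0.849 -1.517 1.864
vertex 1.117 -0.02 2.577
vertex 1.638 -0.785 0.026
endloop
endfacet
facet normal -0.160 -0.892 -0.424
outer loop
vertex 3.423 -1.36 0.563
vertex 0.849 -1.517 1.864
vertex 1.638 -0.785 0.026
endloop
endfacet
facet normal -0.915 0.295 -0.275
outer loop
vertex 1.638 -0.785 0.026
vertex 1.117 -0.02 2.577
vertex 1.907 0.713 0.739
endloop
endfacet
facet normal 0.370 0.344 -0.863
outer loop
vertex 1.907 0.713 0.739
vertex 3.423 -1.36 0.563
vertex 1.638 -0.785 0.026
endloop
endfacet
facet normal -0.370 -0.345 0.863
outer loop
vertex 0.849 -1.517 1.864
vertex 2.902 -0.595 3.114
vertex 1.117 -0.02 2.577
endloop
endfacet
facet normal -0.160 -0.891 -0.424
outer loop
vertex 2.633 -2.093 2.401
vertex 0.849 -1.517 1.864
vertex 3.423 -1.36 0.563
endloop
endfacet
facet normal -0.371 -0.344 0.863
outer loop
vertex 2.633 -2.093 2.401
vertex 2.902 -0.595 3.114
vertex 0.849 -1.517 1.864
endloop
endfacet
facet normal 0.160 0.891 0.424
outer loop
vertex 1.117 -0.02 2.577
vertex 2.902 -0.595 3.114
vertex 1.907 0.713 0.739
endloop
endfacet
facet normal 0.371 0.344 -0.862
outer loop
vertex 3.691 0.137 1.276
vertex 3.423 -1.36 0.563
vertex 1.907 0.713 0.739
endloop
endfacet
facet normal 0.160 0.891 0.424
outer loop
vertex 1.907 0.713 0.739
vertex 2.902 -0.595 3.114
vertex 3.691 0.137 1.276
endloop
endfacet
facet normal 0.915 -0.295 0.276
outer loop
vertex 3.691 0.137 1.276
vertex 2.633 -2.093 2.401
vertex 3.423 -1.36 0.563
endloop
endfacet
facet normal 0.915 -0.295 0.275
outer loop
vertex 2.902 -0.595 3.114
vertex 2.633 -2.093 2.401
vertex 3.691 0.137 1.276
endloop
endfacet
facet normal -0.147 0.454 -0.879
outer loop
vertex -0.859 -3.054 -2.46
vertex -1.344 -3.326 -2.519
vertex -1.332 -2.828 -2.264
endloop
endfacet
facet normal 0.534 0.650 0.540
outer loop
vertex -0.859 -3.054 -2.46
vertex -1.332 -2.828 -2.264
vertex -1.076 -4.154 -0.921
endloop
endfacet
facet normal -0.148 0.454 -0.879
outer loop
vertex -1.332 -2.828 -2.264
vertex -1.344 -3.326 -2.519
vertex -1.818 -3.101 -2.323
endloop
endfacet
facet normal -0.421 0.604 0.677
outer loop
vertex -1.332 -2.828 -2.264
vertex -1.818 -3.101 -2.323
vertex -1.076 -4.154 -0.921
endloop
endfacet
facet normal -0.147 0.455 -0.878
outer loop
vertex -1.818 -3.101 -2.323
vertex -1.344 -3.326 -2.519
vertex -1.83 -3.599 -2.579
endloop
endfacet
facet normal -0.917 -0.164 0.362
outer loop
vertex -1.818 -3.101 -2.323
vertex -1.83 -3.599 -2.579
vertex -1.076 -4.154 -0.921
endloop
endfacet
facet normal -0.147 0.455 -0.878
outer loop
vertex -1.83 -3.599 -2.579
vertex -1.344 -3.326 -2.519
vertex -1.357 -3.824 -2.775
endloop
endfacet
facet normal -0.457 -0.885 -0.088
outer loop
vertex -1.83 -3.599 -2.579
vertex -1.357 -3.824 -2.775
vertex -1.076 -4.154 -0.921
endloop
endfacet
facet normal -0.148 0.455 -0.878
outer loop
vertex -1.357 -3.824 -2.775
vertex -1.344 -3.326 -2.519
vertex -0.871 -3.552 -2.716
endloop
endfacet
facet normal 0.497 -0.838 -0.225
outer loop
vertex -1.357 -3.824 -2.775
vertex -0.871 -3.552 -2.716
vertex -1.076 -4.154 -0.921
endloop
endfacet
facet normal -0.148 0.455 -0.878
outer loop
vertex -0.871 -3.552 -2.716
vertex -1.344 -3.326 -2.519
vertex -0.859 -3.054 -2.46
endloop
endfacet
facet normal 0.993 -0.070 0.090
outer loop
vertex -0.871 -3.552 -2.716
vertex -0.859 -3.054 -2.46
vertex -1.076 -4.154 -0.921
endloop
endfacet

endsolid


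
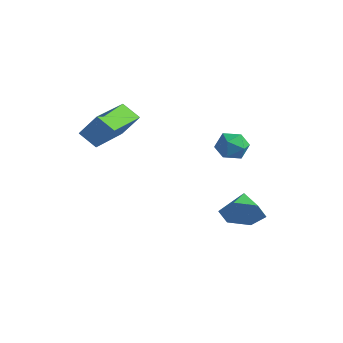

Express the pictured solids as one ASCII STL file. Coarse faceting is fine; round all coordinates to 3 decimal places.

solid 
facet normal -0.662 0.708 -0.245
outer loop
vertex -0.925 1.773 -1.342
vertex -1.43 1.419 -1.001
vertex -1.043 1.899 -0.659
endloop
endfacet
facet normal -0.007 0.983 -0.183
outer loop
vertex -0.925 1.773 -1.342
vertex -1.043 1.899 -0.659
vertex -0.383 1.859 -0.901
endloop
endfacet
facet normal 0.420 0.642 -0.641
outer loop
vertex -0.925 1.773 -1.342
vertex -0.383 1.859 -0.901
vertex -0.361 1.354 -1.392
endloop
endfacet
facet normal 0.028 0.155 -0.987
outer loop
vertex -0.925 1.773 -1.342
vertex -0.361 1.354 -1.392
vertex -1.008 1.082 -1.453
endloop
endfacet
facet normal -0.639 0.196 -0.743
outer loop
vertex -0.925 1.773 -1.342
vertex -1.008 1.082 -1.453
vertex -1.43 1.419 -1.001
endloop
endfacet
facet normal 0.227 0.848 0.478
outer loop
vertex -0.383 1.859 -0.901
vertex -1.043 1.899 -0.659
vertex -0.552 1.558 -0.287
endloop
endfacet
facet normal -0.834 0.403 0.377
outer loop
vertex -1.043 1.899 -0.659
vertex -1.43 1.419 -1.001
vertex -1.199 1.286 -0.348
endloop
endfacet
facet normal -0.798 -0.425 -0.428
outer loop
vertex -1.43 1.419 -1.001
vertex -1.008 1.082 -1.453
vertex -1.177 0.781 -0.839
endloop
endfacet
facet normal 0.284 -0.490 -0.824
outer loop
vertex -1.008 1.082 -1.453
vertex -0.361 1.354 -1.392
vertex -0.517 0.741 -1.081
endloop
endfacet
facet normal 0.918 0.297 -0.264
outer loop
vertex -0.361 1.354 -1.392
vertex -0.383 1.859 -0.901
vertex -0.13 1.221 -0.739
endloop
endfacet
facet normal -0.028 -0.155 0.987
outer loop
vertex -0.635 0.867 -0.398
vertex -0.552 1.558 -0.287
vertex -1.199 1.286 -0.348
endloop
endfacet
facet normal -0.420 -0.642 0.641
outer loop
vertex -0.635 0.867 -0.398
vertex -1.199 1.286 -0.348
vertex -1.177 0.781 -0.839
endloop
endfacet
facet normal 0.007 -0.983 0.183
outer loop
vertex -0.635 0.867 -0.398
vertex -1.177 0.781 -0.839
vertex -0.517 0.741 -1.081
endloop
endfacet
facet normal 0.662 -0.708 0.245
outer loop
vertex -0.635 0.867 -0.398
vertex -0.517 0.741 -1.081
vertex -0.13 1.221 -0.739
endloop
endfacet
facet normal 0.639 -0.196 0.743
outer loop
vertex -0.635 0.867 -0.398
vertex -0.13 1.221 -0.739
vertex -0.552 1.558 -0.287
endloop
endfacet
facet normal -0.284 0.490 0.824
outer loop
vertex -1.199 1.286 -0.348
vertex -0.552 1.558 -0.287
vertex -1.043 1.899 -0.659
endloop
endfacet
facet normal -0.918 -0.297 0.264
outer loop
vertex -1.177 0.781 -0.839
vertex -1.199 1.286 -0.348
vertex -1.43 1.419 -1.001
endloop
endfacet
facet normal -0.227 -0.848 -0.478
outer loop
vertex -0.517 0.741 -1.081
vertex -1.177 0.781 -0.839
vertex -1.008 1.082 -1.453
endloop
endfacet
facet normal 0.834 -0.403 -0.377
outer loop
vertex -0.13 1.221 -0.739
vertex -0.517 0.741 -1.081
vertex -0.361 1.354 -1.392
endloop
endfacet
facet normal 0.798 0.425 0.428
outer loop
vertex -0.552 1.558 -0.287
vertex -0.13 1.221 -0.739
vertex -0.383 1.859 -0.901
endloop
endfacet
facet normal -0.816 -0.134 0.563
outer loop
vertex -3.231 -3.209 1.658
vertex -3.783 -1.264 1.321
vertex -3.815 -3.534 0.734
endloop
endfacet
facet normal 0.269 -0.949 0.164
outer loop
vertex -3.097 -3.416 0.239
vertex -3.231 -3.209 1.658
vertex -3.815 -3.534 0.734
endloop
endfacet
facet normal -0.815 -0.134 0.563
outer loop
vertex -3.815 -3.534 0.734
vertex -3.783 -1.264 1.321
vertex -4.367 -1.589 0.398
endloop
endfacet
facet normal -0.512 -0.285 -0.810
outer loop
vertex -4.367 -1.589 0.398
vertex -3.097 -3.416 0.239
vertex -3.815 -3.534 0.734
endloop
endfacet
facet normal 0.512 0.286 0.810
outer loop
vertex -3.231 -3.209 1.658
vertex -3.065 -1.146 0.826
vertex -3.783 -1.264 1.321
endloop
endfacet
facet normal 0.269 -0.949 0.164
outer loop
vertex -2.513 -3.091 1.162
vertex -3.231 -3.209 1.658
vertex -3.097 -3.416 0.239
endloop
endfacet
facet normal 0.513 0.285 0.810
outer loop
vertex -2.513 -3.091 1.162
vertex -3.065 -1.146 0.826
vertex -3.231 -3.209 1.658
endloop
endfacet
facet normal -0.269 0.949 -0.164
outer loop
vertex -3.783 -1.264 1.321
vertex -3.065 -1.146 0.826
vertex -4.367 -1.589 0.398
endloop
endfacet
facet normal -0.512 -0.286 -0.810
outer loop
vertex -3.649 -1.471 -0.098
vertex -3.097 -3.416 0.239
vertex -4.367 -1.589 0.398
endloop
endfacet
facet normal -0.269 0.949 -0.164
outer loop
vertex -4.367 -1.589 0.398
vertex -3.065 -1.146 0.826
vertex -3.649 -1.471 -0.098
endloop
endfacet
facet normal 0.815 0.134 -0.563
outer loop
vertex -3.649 -1.471 -0.098
vertex -2.513 -3.091 1.162
vertex -3.097 -3.416 0.239
endloop
endfacet
facet normal 0.816 0.134 -0.563
outer loop
vertex -3.065 -1.146 0.826
vertex -2.513 -3.091 1.162
vertex -3.649 -1.471 -0.098
endloop
endfacet
facet normal 0.550 -0.751 -0.365
outer loop
vertex 1.043 0.588 -2.984
vertex 0.444 0.456 -3.615
vertex 1.113 1.012 -3.752
endloop
endfacet
facet normal 0.401 0.786 0.471
outer loop
vertex 1.043 0.588 -2.984
vertex 1.113 1.012 -3.752
vertex -0.204 1.344 -3.185
endloop
endfacet
facet normal 0.550 -0.751 -0.365
outer loop
vertex 1.113 1.012 -3.752
vertex 0.444 0.456 -3.615
vertex 0.514 0.88 -4.383
endloop
endfacet
facet normal 0.109 0.947 -0.302
outer loop
vertex 1.113 1.012 -3.752
vertex 0.514 0.88 -4.383
vertex -0.204 1.344 -3.185
endloop
endfacet
facet normal 0.549 -0.752 -0.365
outer loop
vertex 0.514 0.88 -4.383
vertex 0.444 0.456 -3.615
vertex -0.155 0.325 -4.246
endloop
endfacet
facet normal -0.589 0.569 -0.574
outer loop
vertex 0.514 0.88 -4.383
vertex -0.155 0.325 -4.246
vertex -0.204 1.344 -3.185
endloop
endfacet
facet normal 0.549 -0.752 -0.365
outer loop
vertex -0.155 0.325 -4.246
vertex 0.444 0.456 -3.615
vertex -0.225 -0.099 -3.478
endloop
endfacet
facet normal -0.997 0.030 -0.074
outer loop
vertex -0.155 0.325 -4.246
vertex -0.225 -0.099 -3.478
vertex -0.204 1.344 -3.185
endloop
endfacet
facet normal 0.549 -0.752 -0.364
outer loop
vertex -0.225 -0.099 -3.478
vertex 0.444 0.456 -3.615
vertex 0.374 0.033 -2.847
endloop
endfacet
facet normal -0.705 -0.131 0.697
outer loop
vertex -0.225 -0.099 -3.478
vertex 0.374 0.033 -2.847
vertex -0.204 1.344 -3.185
endloop
endfacet
facet normal 0.549 -0.752 -0.364
outer loop
vertex 0.374 0.033 -2.847
vertex 0.444 0.456 -3.615
vertex 1.043 0.588 -2.984
endloop
endfacet
facet normal -0.006 0.247 0.969
outer loop
vertex 0.374 0.033 -2.847
vertex 1.043 0.588 -2.984
vertex -0.204 1.344 -3.185
endloop
endfacet

endsolid


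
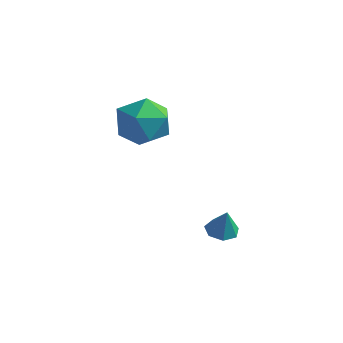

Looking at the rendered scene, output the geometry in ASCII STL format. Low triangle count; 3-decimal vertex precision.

solid 
facet normal -0.980 0.088 0.178
outer loop
vertex -3.15 0.4 -0.008
vertex -2.978 0.02 1.127
vertex -2.919 1.2 0.869
endloop
endfacet
facet normal -0.766 0.562 -0.311
outer loop
vertex -3.15 0.4 -0.008
vertex -2.919 1.2 0.869
vertex -2.392 1.32 -0.213
endloop
endfacet
facet normal -0.477 0.202 -0.855
outer loop
vertex -3.15 0.4 -0.008
vertex -2.392 1.32 -0.213
vertex -2.125 0.215 -0.623
endloop
endfacet
facet normal -0.511 -0.494 -0.704
outer loop
vertex -3.15 0.4 -0.008
vertex -2.125 0.215 -0.623
vertex -2.487 -0.589 0.204
endloop
endfacet
facet normal -0.822 -0.565 -0.065
outer loop
vertex -3.15 0.4 -0.008
vertex -2.487 -0.589 0.204
vertex -2.978 0.02 1.127
endloop
endfacet
facet normal -0.257 0.966 -0.018
outer loop
vertex -2.392 1.32 -0.213
vertex -2.919 1.2 0.869
vertex -1.753 1.509 0.796
endloop
endfacet
facet normal -0.602 0.199 0.773
outer loop
vertex -2.919 1.2 0.869
vertex -2.978 0.02 1.127
vertex -2.115 0.705 1.623
endloop
endfacet
facet normal -0.347 -0.857 0.381
outer loop
vertex -2.978 0.02 1.127
vertex -2.487 -0.589 0.204
vertex -1.848 -0.4 1.213
endloop
endfacet
facet normal 0.156 -0.741 -0.653
outer loop
vertex -2.487 -0.589 0.204
vertex -2.125 0.215 -0.623
vertex -1.321 -0.28 0.131
endloop
endfacet
facet normal 0.211 0.384 -0.899
outer loop
vertex -2.125 0.215 -0.623
vertex -2.392 1.32 -0.213
vertex -1.262 0.9 -0.127
endloop
endfacet
facet normal 0.511 0.494 0.704
outer loop
vertex -1.09 0.52 1.008
vertex -1.753 1.509 0.796
vertex -2.115 0.705 1.623
endloop
endfacet
facet normal 0.477 -0.202 0.855
outer loop
vertex -1.09 0.52 1.008
vertex -2.115 0.705 1.623
vertex -1.848 -0.4 1.213
endloop
endfacet
facet normal 0.766 -0.562 0.311
outer loop
vertex -1.09 0.52 1.008
vertex -1.848 -0.4 1.213
vertex -1.321 -0.28 0.131
endloop
endfacet
facet normal 0.980 -0.088 -0.178
outer loop
vertex -1.09 0.52 1.008
vertex -1.321 -0.28 0.131
vertex -1.262 0.9 -0.127
endloop
endfacet
facet normal 0.822 0.565 0.065
outer loop
vertex -1.09 0.52 1.008
vertex -1.262 0.9 -0.127
vertex -1.753 1.509 0.796
endloop
endfacet
facet normal -0.156 0.741 0.653
outer loop
vertex -2.115 0.705 1.623
vertex -1.753 1.509 0.796
vertex -2.919 1.2 0.869
endloop
endfacet
facet normal -0.211 -0.384 0.899
outer loop
vertex -1.848 -0.4 1.213
vertex -2.115 0.705 1.623
vertex -2.978 0.02 1.127
endloop
endfacet
facet normal 0.257 -0.966 0.018
outer loop
vertex -1.321 -0.28 0.131
vertex -1.848 -0.4 1.213
vertex -2.487 -0.589 0.204
endloop
endfacet
facet normal 0.602 -0.199 -0.773
outer loop
vertex -1.262 0.9 -0.127
vertex -1.321 -0.28 0.131
vertex -2.125 0.215 -0.623
endloop
endfacet
facet normal 0.347 0.857 -0.381
outer loop
vertex -1.753 1.509 0.796
vertex -1.262 0.9 -0.127
vertex -2.392 1.32 -0.213
endloop
endfacet
facet normal -0.245 0.085 -0.966
outer loop
vertex 1.807 0.699 -4.523
vertex 1.168 0.709 -4.36
vertex 1.584 1.217 -4.421
endloop
endfacet
facet normal 0.902 0.335 0.273
outer loop
vertex 1.807 0.699 -4.523
vertex 1.584 1.217 -4.421
vertex 1.452 0.611 -3.24
endloop
endfacet
facet normal -0.245 0.085 -0.966
outer loop
vertex 1.584 1.217 -4.421
vertex 1.168 0.709 -4.36
vertex 1.048 1.352 -4.273
endloop
endfacet
facet normal 0.334 0.823 0.460
outer loop
vertex 1.584 1.217 -4.421
vertex 1.048 1.352 -4.273
vertex 1.452 0.611 -3.24
endloop
endfacet
facet normal -0.244 0.085 -0.966
outer loop
vertex 1.048 1.352 -4.273
vertex 1.168 0.709 -4.36
vertex 0.602 1.003 -4.191
endloop
endfacet
facet normal -0.402 0.662 0.632
outer loop
vertex 1.048 1.352 -4.273
vertex 0.602 1.003 -4.191
vertex 1.452 0.611 -3.24
endloop
endfacet
facet normal -0.245 0.083 -0.966
outer loop
vertex 0.602 1.003 -4.191
vertex 1.168 0.709 -4.36
vertex 0.582 0.432 -4.235
endloop
endfacet
facet normal -0.750 -0.025 0.661
outer loop
vertex 0.602 1.003 -4.191
vertex 0.582 0.432 -4.235
vertex 1.452 0.611 -3.24
endloop
endfacet
facet normal -0.246 0.085 -0.966
outer loop
vertex 0.582 0.432 -4.235
vertex 1.168 0.709 -4.36
vertex 1.003 0.07 -4.374
endloop
endfacet
facet normal -0.450 -0.724 0.523
outer loop
vertex 0.582 0.432 -4.235
vertex 1.003 0.07 -4.374
vertex 1.452 0.611 -3.24
endloop
endfacet
facet normal -0.245 0.084 -0.966
outer loop
vertex 1.003 0.07 -4.374
vertex 1.168 0.709 -4.36
vertex 1.548 0.189 -4.502
endloop
endfacet
facet normal 0.274 -0.906 0.324
outer loop
vertex 1.003 0.07 -4.374
vertex 1.548 0.189 -4.502
vertex 1.452 0.611 -3.24
endloop
endfacet
facet normal -0.245 0.085 -0.966
outer loop
vertex 1.548 0.189 -4.502
vertex 1.168 0.709 -4.36
vertex 1.807 0.699 -4.523
endloop
endfacet
facet normal 0.875 -0.436 0.212
outer loop
vertex 1.548 0.189 -4.502
vertex 1.807 0.699 -4.523
vertex 1.452 0.611 -3.24
endloop
endfacet

endsolid


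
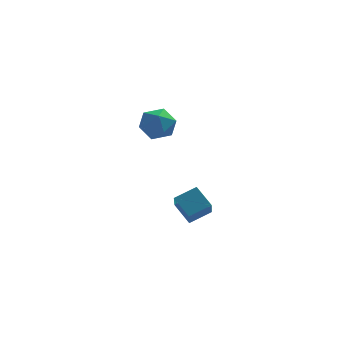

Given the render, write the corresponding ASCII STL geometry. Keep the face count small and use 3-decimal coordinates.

solid 
facet normal -0.789 0.583 0.196
outer loop
vertex -2.401 0.419 3.256
vertex -2.189 0.385 4.21
vertex -1.808 1.089 3.649
endloop
endfacet
facet normal -0.521 0.725 -0.450
outer loop
vertex -2.401 0.419 3.256
vertex -1.808 1.089 3.649
vertex -1.596 0.7 2.777
endloop
endfacet
facet normal -0.539 0.124 -0.833
outer loop
vertex -2.401 0.419 3.256
vertex -1.596 0.7 2.777
vertex -1.847 -0.245 2.799
endloop
endfacet
facet normal -0.817 -0.390 -0.425
outer loop
vertex -2.401 0.419 3.256
vertex -1.847 -0.245 2.799
vertex -2.214 -0.44 3.684
endloop
endfacet
facet normal -0.971 -0.106 0.212
outer loop
vertex -2.401 0.419 3.256
vertex -2.214 -0.44 3.684
vertex -2.189 0.385 4.21
endloop
endfacet
facet normal 0.162 0.915 -0.369
outer loop
vertex -1.596 0.7 2.777
vertex -1.808 1.089 3.649
vertex -0.886 0.84 3.436
endloop
endfacet
facet normal -0.271 0.685 0.676
outer loop
vertex -1.808 1.089 3.649
vertex -2.189 0.385 4.21
vertex -1.253 0.645 4.321
endloop
endfacet
facet normal -0.567 -0.431 0.702
outer loop
vertex -2.189 0.385 4.21
vertex -2.214 -0.44 3.684
vertex -1.504 -0.3 4.343
endloop
endfacet
facet normal -0.316 -0.890 -0.327
outer loop
vertex -2.214 -0.44 3.684
vertex -1.847 -0.245 2.799
vertex -1.292 -0.689 3.471
endloop
endfacet
facet normal 0.134 -0.059 -0.989
outer loop
vertex -1.847 -0.245 2.799
vertex -1.596 0.7 2.777
vertex -0.911 0.015 2.91
endloop
endfacet
facet normal 0.817 0.390 0.425
outer loop
vertex -0.699 -0.019 3.864
vertex -0.886 0.84 3.436
vertex -1.253 0.645 4.321
endloop
endfacet
facet normal 0.539 -0.124 0.833
outer loop
vertex -0.699 -0.019 3.864
vertex -1.253 0.645 4.321
vertex -1.504 -0.3 4.343
endloop
endfacet
facet normal 0.521 -0.725 0.450
outer loop
vertex -0.699 -0.019 3.864
vertex -1.504 -0.3 4.343
vertex -1.292 -0.689 3.471
endloop
endfacet
facet normal 0.789 -0.583 -0.196
outer loop
vertex -0.699 -0.019 3.864
vertex -1.292 -0.689 3.471
vertex -0.911 0.015 2.91
endloop
endfacet
facet normal 0.971 0.106 -0.212
outer loop
vertex -0.699 -0.019 3.864
vertex -0.911 0.015 2.91
vertex -0.886 0.84 3.436
endloop
endfacet
facet normal 0.316 0.890 0.327
outer loop
vertex -1.253 0.645 4.321
vertex -0.886 0.84 3.436
vertex -1.808 1.089 3.649
endloop
endfacet
facet normal -0.134 0.059 0.989
outer loop
vertex -1.504 -0.3 4.343
vertex -1.253 0.645 4.321
vertex -2.189 0.385 4.21
endloop
endfacet
facet normal -0.162 -0.915 0.369
outer loop
vertex -1.292 -0.689 3.471
vertex -1.504 -0.3 4.343
vertex -2.214 -0.44 3.684
endloop
endfacet
facet normal 0.271 -0.685 -0.676
outer loop
vertex -0.911 0.015 2.91
vertex -1.292 -0.689 3.471
vertex -1.847 -0.245 2.799
endloop
endfacet
facet normal 0.567 0.431 -0.702
outer loop
vertex -0.886 0.84 3.436
vertex -0.911 0.015 2.91
vertex -1.596 0.7 2.777
endloop
endfacet
facet normal -0.509 0.627 0.589
outer loop
vertex -0.801 0.43 -1.552
vertex 0.282 0.853 -1.066
vertex -0.729 1.569 -2.702
endloop
endfacet
facet normal -0.860 -0.335 -0.386
outer loop
vertex -0.062 0.747 -3.474
vertex -0.801 0.43 -1.552
vertex -0.729 1.569 -2.702
endloop
endfacet
facet normal -0.509 0.628 0.589
outer loop
vertex -0.729 1.569 -2.702
vertex 0.282 0.853 -1.066
vertex 0.354 1.991 -2.216
endloop
endfacet
facet normal 0.045 0.703 -0.710
outer loop
vertex 0.354 1.991 -2.216
vertex -0.062 0.747 -3.474
vertex -0.729 1.569 -2.702
endloop
endfacet
facet normal -0.044 -0.703 0.710
outer loop
vertex -0.801 0.43 -1.552
vertex 0.949 0.031 -1.838
vertex 0.282 0.853 -1.066
endloop
endfacet
facet normal -0.859 -0.335 -0.386
outer loop
vertex -0.134 -0.391 -2.324
vertex -0.801 0.43 -1.552
vertex -0.062 0.747 -3.474
endloop
endfacet
facet normal -0.044 -0.703 0.710
outer loop
vertex -0.134 -0.391 -2.324
vertex 0.949 0.031 -1.838
vertex -0.801 0.43 -1.552
endloop
endfacet
facet normal 0.860 0.335 0.386
outer loop
vertex 0.282 0.853 -1.066
vertex 0.949 0.031 -1.838
vertex 0.354 1.991 -2.216
endloop
endfacet
facet normal 0.044 0.703 -0.710
outer loop
vertex 1.021 1.17 -2.988
vertex -0.062 0.747 -3.474
vertex 0.354 1.991 -2.216
endloop
endfacet
facet normal 0.859 0.335 0.386
outer loop
vertex 0.354 1.991 -2.216
vertex 0.949 0.031 -1.838
vertex 1.021 1.17 -2.988
endloop
endfacet
facet normal 0.509 -0.627 -0.589
outer loop
vertex 1.021 1.17 -2.988
vertex -0.134 -0.391 -2.324
vertex -0.062 0.747 -3.474
endloop
endfacet
facet normal 0.509 -0.627 -0.589
outer loop
vertex 0.949 0.031 -1.838
vertex -0.134 -0.391 -2.324
vertex 1.021 1.17 -2.988
endloop
endfacet

endsolid


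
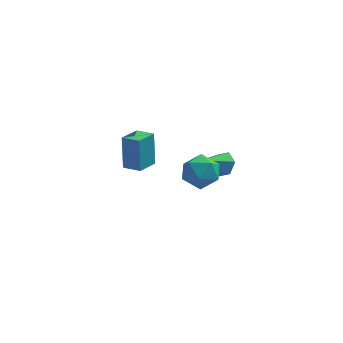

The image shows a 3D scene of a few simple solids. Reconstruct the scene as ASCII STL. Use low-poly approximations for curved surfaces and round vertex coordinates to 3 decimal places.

solid 
facet normal -0.916 0.114 -0.384
outer loop
vertex 2.141 -3.069 1.303
vertex 1.728 -3.86 2.055
vertex 1.746 -2.73 2.347
endloop
endfacet
facet normal -0.540 0.719 -0.438
outer loop
vertex 2.141 -3.069 1.303
vertex 1.746 -2.73 2.347
vertex 2.722 -2.261 1.912
endloop
endfacet
facet normal 0.049 0.579 -0.814
outer loop
vertex 2.141 -3.069 1.303
vertex 2.722 -2.261 1.912
vertex 3.307 -3.1 1.351
endloop
endfacet
facet normal 0.038 -0.112 -0.993
outer loop
vertex 2.141 -3.069 1.303
vertex 3.307 -3.1 1.351
vertex 2.692 -4.089 1.439
endloop
endfacet
facet normal -0.559 -0.399 -0.727
outer loop
vertex 2.141 -3.069 1.303
vertex 2.692 -4.089 1.439
vertex 1.728 -3.86 2.055
endloop
endfacet
facet normal -0.342 0.914 0.218
outer loop
vertex 2.722 -2.261 1.912
vertex 1.746 -2.73 2.347
vertex 2.668 -2.551 3.041
endloop
endfacet
facet normal -0.950 -0.064 0.306
outer loop
vertex 1.746 -2.73 2.347
vertex 1.728 -3.86 2.055
vertex 2.053 -3.54 3.129
endloop
endfacet
facet normal -0.371 -0.895 -0.248
outer loop
vertex 1.728 -3.86 2.055
vertex 2.692 -4.089 1.439
vertex 2.638 -4.379 2.568
endloop
endfacet
facet normal 0.595 -0.430 -0.679
outer loop
vertex 2.692 -4.089 1.439
vertex 3.307 -3.1 1.351
vertex 3.614 -3.91 2.133
endloop
endfacet
facet normal 0.612 0.688 -0.390
outer loop
vertex 3.307 -3.1 1.351
vertex 2.722 -2.261 1.912
vertex 3.632 -2.78 2.425
endloop
endfacet
facet normal -0.038 0.112 0.993
outer loop
vertex 3.219 -3.571 3.177
vertex 2.668 -2.551 3.041
vertex 2.053 -3.54 3.129
endloop
endfacet
facet normal -0.049 -0.579 0.814
outer loop
vertex 3.219 -3.571 3.177
vertex 2.053 -3.54 3.129
vertex 2.638 -4.379 2.568
endloop
endfacet
facet normal 0.540 -0.719 0.438
outer loop
vertex 3.219 -3.571 3.177
vertex 2.638 -4.379 2.568
vertex 3.614 -3.91 2.133
endloop
endfacet
facet normal 0.916 -0.114 0.384
outer loop
vertex 3.219 -3.571 3.177
vertex 3.614 -3.91 2.133
vertex 3.632 -2.78 2.425
endloop
endfacet
facet normal 0.559 0.399 0.727
outer loop
vertex 3.219 -3.571 3.177
vertex 3.632 -2.78 2.425
vertex 2.668 -2.551 3.041
endloop
endfacet
facet normal -0.595 0.430 0.679
outer loop
vertex 2.053 -3.54 3.129
vertex 2.668 -2.551 3.041
vertex 1.746 -2.73 2.347
endloop
endfacet
facet normal -0.612 -0.688 0.390
outer loop
vertex 2.638 -4.379 2.568
vertex 2.053 -3.54 3.129
vertex 1.728 -3.86 2.055
endloop
endfacet
facet normal 0.342 -0.914 -0.218
outer loop
vertex 3.614 -3.91 2.133
vertex 2.638 -4.379 2.568
vertex 2.692 -4.089 1.439
endloop
endfacet
facet normal 0.950 0.064 -0.306
outer loop
vertex 3.632 -2.78 2.425
vertex 3.614 -3.91 2.133
vertex 3.307 -3.1 1.351
endloop
endfacet
facet normal 0.371 0.895 0.248
outer loop
vertex 2.668 -2.551 3.041
vertex 3.632 -2.78 2.425
vertex 2.722 -2.261 1.912
endloop
endfacet
facet normal 0.675 0.483 -0.557
outer loop
vertex 3.982 4.427 -2.462
vertex 3.715 3.982 -3.172
vertex 3.336 4.749 -2.966
endloop
endfacet
facet normal -0.318 0.560 0.765
outer loop
vertex 3.982 4.427 -2.462
vertex 3.336 4.749 -2.966
vertex 2.425 3.058 -2.108
endloop
endfacet
facet normal 0.675 0.483 -0.558
outer loop
vertex 3.336 4.749 -2.966
vertex 3.715 3.982 -3.172
vertex 3.068 4.303 -3.676
endloop
endfacet
facet normal -0.875 0.484 0.026
outer loop
vertex 3.336 4.749 -2.966
vertex 3.068 4.303 -3.676
vertex 2.425 3.058 -2.108
endloop
endfacet
facet normal 0.674 0.484 -0.558
outer loop
vertex 3.068 4.303 -3.676
vertex 3.715 3.982 -3.172
vertex 3.447 3.536 -3.883
endloop
endfacet
facet normal -0.807 -0.255 -0.533
outer loop
vertex 3.068 4.303 -3.676
vertex 3.447 3.536 -3.883
vertex 2.425 3.058 -2.108
endloop
endfacet
facet normal 0.675 0.483 -0.558
outer loop
vertex 3.447 3.536 -3.883
vertex 3.715 3.982 -3.172
vertex 4.093 3.215 -3.379
endloop
endfacet
facet normal -0.182 -0.918 -0.352
outer loop
vertex 3.447 3.536 -3.883
vertex 4.093 3.215 -3.379
vertex 2.425 3.058 -2.108
endloop
endfacet
facet normal 0.675 0.483 -0.558
outer loop
vertex 4.093 3.215 -3.379
vertex 3.715 3.982 -3.172
vertex 4.361 3.66 -2.669
endloop
endfacet
facet normal 0.374 -0.843 0.387
outer loop
vertex 4.093 3.215 -3.379
vertex 4.361 3.66 -2.669
vertex 2.425 3.058 -2.108
endloop
endfacet
facet normal 0.675 0.484 -0.557
outer loop
vertex 4.361 3.66 -2.669
vertex 3.715 3.982 -3.172
vertex 3.982 4.427 -2.462
endloop
endfacet
facet normal 0.306 -0.104 0.946
outer loop
vertex 4.361 3.66 -2.669
vertex 3.982 4.427 -2.462
vertex 2.425 3.058 -2.108
endloop
endfacet
facet normal -0.860 0.477 -0.179
outer loop
vertex -1.952 2.727 -0.049
vertex -1.211 3.943 -0.371
vertex -1.856 2.115 -2.139
endloop
endfacet
facet normal -0.508 -0.833 0.221
outer loop
vertex -0.849 1.557 -1.929
vertex -1.952 2.727 -0.049
vertex -1.856 2.115 -2.139
endloop
endfacet
facet normal -0.860 0.477 -0.179
outer loop
vertex -1.856 2.115 -2.139
vertex -1.211 3.943 -0.371
vertex -1.115 3.331 -2.461
endloop
endfacet
facet normal 0.044 -0.281 -0.959
outer loop
vertex -1.115 3.331 -2.461
vertex -0.849 1.557 -1.929
vertex -1.856 2.115 -2.139
endloop
endfacet
facet normal -0.044 0.281 0.959
outer loop
vertex -1.952 2.727 -0.049
vertex -0.204 3.385 -0.161
vertex -1.211 3.943 -0.371
endloop
endfacet
facet normal -0.508 -0.833 0.221
outer loop
vertex -0.945 2.169 0.161
vertex -1.952 2.727 -0.049
vertex -0.849 1.557 -1.929
endloop
endfacet
facet normal -0.044 0.281 0.959
outer loop
vertex -0.945 2.169 0.161
vertex -0.204 3.385 -0.161
vertex -1.952 2.727 -0.049
endloop
endfacet
facet normal 0.508 0.833 -0.221
outer loop
vertex -1.211 3.943 -0.371
vertex -0.204 3.385 -0.161
vertex -1.115 3.331 -2.461
endloop
endfacet
facet normal 0.044 -0.281 -0.959
outer loop
vertex -0.108 2.773 -2.251
vertex -0.849 1.557 -1.929
vertex -1.115 3.331 -2.461
endloop
endfacet
facet normal 0.508 0.833 -0.221
outer loop
vertex -1.115 3.331 -2.461
vertex -0.204 3.385 -0.161
vertex -0.108 2.773 -2.251
endloop
endfacet
facet normal 0.860 -0.477 0.179
outer loop
vertex -0.108 2.773 -2.251
vertex -0.945 2.169 0.161
vertex -0.849 1.557 -1.929
endloop
endfacet
facet normal 0.860 -0.477 0.179
outer loop
vertex -0.204 3.385 -0.161
vertex -0.945 2.169 0.161
vertex -0.108 2.773 -2.251
endloop
endfacet

endsolid


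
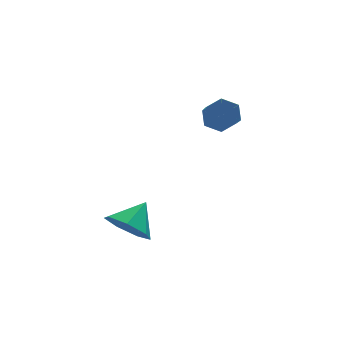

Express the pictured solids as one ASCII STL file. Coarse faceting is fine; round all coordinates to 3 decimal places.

solid 
facet normal -0.668 -0.441 -0.600
outer loop
vertex -3.656 -0.982 -1.981
vertex -4.4 -0.557 -1.465
vertex -3.915 -0.203 -2.265
endloop
endfacet
facet normal 0.938 0.212 -0.273
outer loop
vertex -3.656 -0.982 -1.981
vertex -3.915 -0.203 -2.265
vertex -3.5 0.037 -0.655
endloop
endfacet
facet normal -0.668 -0.441 -0.600
outer loop
vertex -3.915 -0.203 -2.265
vertex -4.4 -0.557 -1.465
vertex -4.539 0.308 -1.946
endloop
endfacet
facet normal 0.530 0.808 -0.257
outer loop
vertex -3.915 -0.203 -2.265
vertex -4.539 0.308 -1.946
vertex -3.5 0.037 -0.655
endloop
endfacet
facet normal -0.667 -0.441 -0.601
outer loop
vertex -4.539 0.308 -1.946
vertex -4.4 -0.557 -1.465
vertex -5.059 0.168 -1.266
endloop
endfacet
facet normal 0.003 0.979 0.203
outer loop
vertex -4.539 0.308 -1.946
vertex -5.059 0.168 -1.266
vertex -3.5 0.037 -0.655
endloop
endfacet
facet normal -0.667 -0.441 -0.601
outer loop
vertex -5.059 0.168 -1.266
vertex -4.4 -0.557 -1.465
vertex -5.083 -0.518 -0.736
endloop
endfacet
facet normal -0.249 0.598 0.762
outer loop
vertex -5.059 0.168 -1.266
vertex -5.083 -0.518 -0.736
vertex -3.5 0.037 -0.655
endloop
endfacet
facet normal -0.667 -0.440 -0.601
outer loop
vertex -5.083 -0.518 -0.736
vertex -4.4 -0.557 -1.465
vertex -4.593 -1.234 -0.755
endloop
endfacet
facet normal -0.034 -0.050 0.998
outer loop
vertex -5.083 -0.518 -0.736
vertex -4.593 -1.234 -0.755
vertex -3.5 0.037 -0.655
endloop
endfacet
facet normal -0.667 -0.440 -0.601
outer loop
vertex -4.593 -1.234 -0.755
vertex -4.4 -0.557 -1.465
vertex -3.958 -1.44 -1.309
endloop
endfacet
facet normal 0.486 -0.475 0.734
outer loop
vertex -4.593 -1.234 -0.755
vertex -3.958 -1.44 -1.309
vertex -3.5 0.037 -0.655
endloop
endfacet
facet normal -0.668 -0.440 -0.600
outer loop
vertex -3.958 -1.44 -1.309
vertex -4.4 -0.557 -1.465
vertex -3.656 -0.982 -1.981
endloop
endfacet
facet normal 0.918 -0.359 0.168
outer loop
vertex -3.958 -1.44 -1.309
vertex -3.656 -0.982 -1.981
vertex -3.5 0.037 -0.655
endloop
endfacet
facet normal 0.184 0.786 -0.590
outer loop
vertex 1.107 3.447 1.538
vertex 0.466 3.361 1.223
vertex 0.528 3.782 1.804
endloop
endfacet
facet normal 0.565 0.407 0.717
outer loop
vertex 1.107 3.447 1.538
vertex 0.528 3.782 1.804
vertex 0.816 2.206 2.472
endloop
endfacet
facet normal 0.564 0.407 0.718
outer loop
vertex 0.816 2.206 2.472
vertex 0.528 3.782 1.804
vertex 0.237 2.541 2.737
endloop
endfacet
facet normal -0.184 -0.785 0.591
outer loop
vertex 0.816 2.206 2.472
vertex 0.237 2.541 2.737
vertex 0.174 2.119 2.157
endloop
endfacet
facet normal 0.185 0.786 -0.590
outer loop
vertex 0.528 3.782 1.804
vertex 0.466 3.361 1.223
vertex -0.114 3.696 1.488
endloop
endfacet
facet normal -0.415 0.607 0.678
outer loop
vertex 0.528 3.782 1.804
vertex -0.114 3.696 1.488
vertex 0.237 2.541 2.737
endloop
endfacet
facet normal -0.414 0.607 0.678
outer loop
vertex 0.237 2.541 2.737
vertex -0.114 3.696 1.488
vertex -0.405 2.455 2.422
endloop
endfacet
facet normal -0.185 -0.785 0.591
outer loop
vertex 0.237 2.541 2.737
vertex -0.405 2.455 2.422
vertex 0.174 2.119 2.157
endloop
endfacet
facet normal 0.184 0.785 -0.591
outer loop
vertex -0.114 3.696 1.488
vertex 0.466 3.361 1.223
vertex -0.176 3.274 0.908
endloop
endfacet
facet normal -0.979 0.199 -0.040
outer loop
vertex -0.114 3.696 1.488
vertex -0.176 3.274 0.908
vertex -0.405 2.455 2.422
endloop
endfacet
facet normal -0.979 0.199 -0.040
outer loop
vertex -0.405 2.455 2.422
vertex -0.176 3.274 0.908
vertex -0.467 2.033 1.842
endloop
endfacet
facet normal -0.185 -0.785 0.591
outer loop
vertex -0.405 2.455 2.422
vertex -0.467 2.033 1.842
vertex 0.174 2.119 2.157
endloop
endfacet
facet normal 0.184 0.785 -0.591
outer loop
vertex -0.176 3.274 0.908
vertex 0.466 3.361 1.223
vertex 0.403 2.939 0.643
endloop
endfacet
facet normal -0.564 -0.408 -0.718
outer loop
vertex -0.176 3.274 0.908
vertex 0.403 2.939 0.643
vertex -0.467 2.033 1.842
endloop
endfacet
facet normal -0.565 -0.407 -0.718
outer loop
vertex -0.467 2.033 1.842
vertex 0.403 2.939 0.643
vertex 0.112 1.698 1.576
endloop
endfacet
facet normal -0.184 -0.786 0.590
outer loop
vertex -0.467 2.033 1.842
vertex 0.112 1.698 1.576
vertex 0.174 2.119 2.157
endloop
endfacet
facet normal 0.185 0.785 -0.591
outer loop
vertex 0.403 2.939 0.643
vertex 0.466 3.361 1.223
vertex 1.045 3.025 0.958
endloop
endfacet
facet normal 0.414 -0.607 -0.678
outer loop
vertex 0.403 2.939 0.643
vertex 1.045 3.025 0.958
vertex 0.112 1.698 1.576
endloop
endfacet
facet normal 0.415 -0.607 -0.678
outer loop
vertex 0.112 1.698 1.576
vertex 1.045 3.025 0.958
vertex 0.754 1.784 1.892
endloop
endfacet
facet normal -0.185 -0.786 0.590
outer loop
vertex 0.112 1.698 1.576
vertex 0.754 1.784 1.892
vertex 0.174 2.119 2.157
endloop
endfacet
facet normal 0.185 0.785 -0.591
outer loop
vertex 1.045 3.025 0.958
vertex 0.466 3.361 1.223
vertex 1.107 3.447 1.538
endloop
endfacet
facet normal 0.979 -0.199 0.040
outer loop
vertex 1.045 3.025 0.958
vertex 1.107 3.447 1.538
vertex 0.754 1.784 1.892
endloop
endfacet
facet normal 0.979 -0.199 0.040
outer loop
vertex 0.754 1.784 1.892
vertex 1.107 3.447 1.538
vertex 0.816 2.206 2.472
endloop
endfacet
facet normal -0.184 -0.785 0.591
outer loop
vertex 0.754 1.784 1.892
vertex 0.816 2.206 2.472
vertex 0.174 2.119 2.157
endloop
endfacet

endsolid
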